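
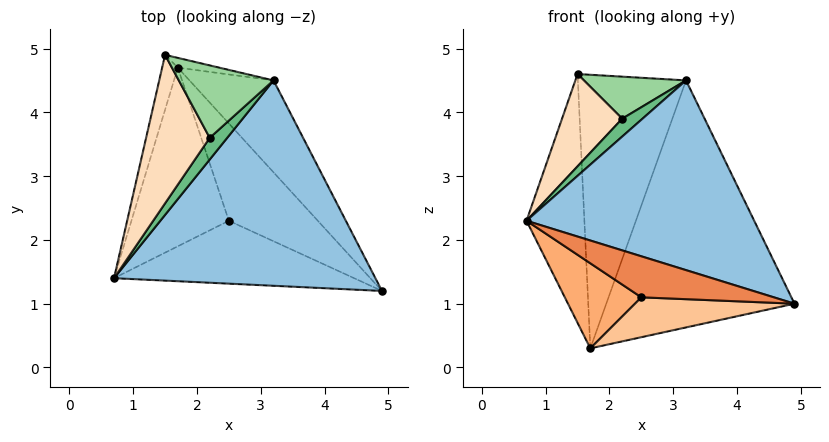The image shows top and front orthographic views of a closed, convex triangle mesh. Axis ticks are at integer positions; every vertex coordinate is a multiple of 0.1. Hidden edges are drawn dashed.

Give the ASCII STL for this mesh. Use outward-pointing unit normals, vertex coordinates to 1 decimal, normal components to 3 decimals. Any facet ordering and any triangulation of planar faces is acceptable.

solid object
 facet normal -0.965 0.258 -0.057
  outer loop
   vertex 1.7 4.7 0.3
   vertex 0.7 1.4 2.3
   vertex 1.5 4.9 4.6
  endloop
 endfacet
 facet normal 0.191 -0.666 0.721
  outer loop
   vertex 3.2 4.5 4.5
   vertex 0.7 1.4 2.3
   vertex 4.9 1.2 1.0
  endloop
 endfacet
 facet normal 0.740 0.630 -0.234
  outer loop
   vertex 3.2 4.5 4.5
   vertex 4.9 1.2 1.0
   vertex 1.7 4.7 0.3
  endloop
 endfacet
 facet normal 0.227 0.973 -0.035
  outer loop
   vertex 3.2 4.5 4.5
   vertex 1.7 4.7 0.3
   vertex 1.5 4.9 4.6
  endloop
 endfacet
 facet normal -0.274 -0.525 -0.805
  outer loop
   vertex 2.5 2.3 1.1
   vertex 4.9 1.2 1.0
   vertex 0.7 1.4 2.3
  endloop
 endfacet
 facet normal -0.361 -0.401 -0.842
  outer loop
   vertex 2.5 2.3 1.1
   vertex 0.7 1.4 2.3
   vertex 1.7 4.7 0.3
  endloop
 endfacet
 facet normal -0.208 -0.371 -0.905
  outer loop
   vertex 2.5 2.3 1.1
   vertex 1.7 4.7 0.3
   vertex 4.9 1.2 1.0
  endloop
 endfacet
 facet normal -0.130 -0.524 0.842
  outer loop
   vertex 2.2 3.6 3.9
   vertex 1.5 4.9 4.6
   vertex 0.7 1.4 2.3
  endloop
 endfacet
 facet normal 0.108 -0.632 0.767
  outer loop
   vertex 2.2 3.6 3.9
   vertex 0.7 1.4 2.3
   vertex 3.2 4.5 4.5
  endloop
 endfacet
 facet normal -0.067 -0.501 0.863
  outer loop
   vertex 2.2 3.6 3.9
   vertex 3.2 4.5 4.5
   vertex 1.5 4.9 4.6
  endloop
 endfacet
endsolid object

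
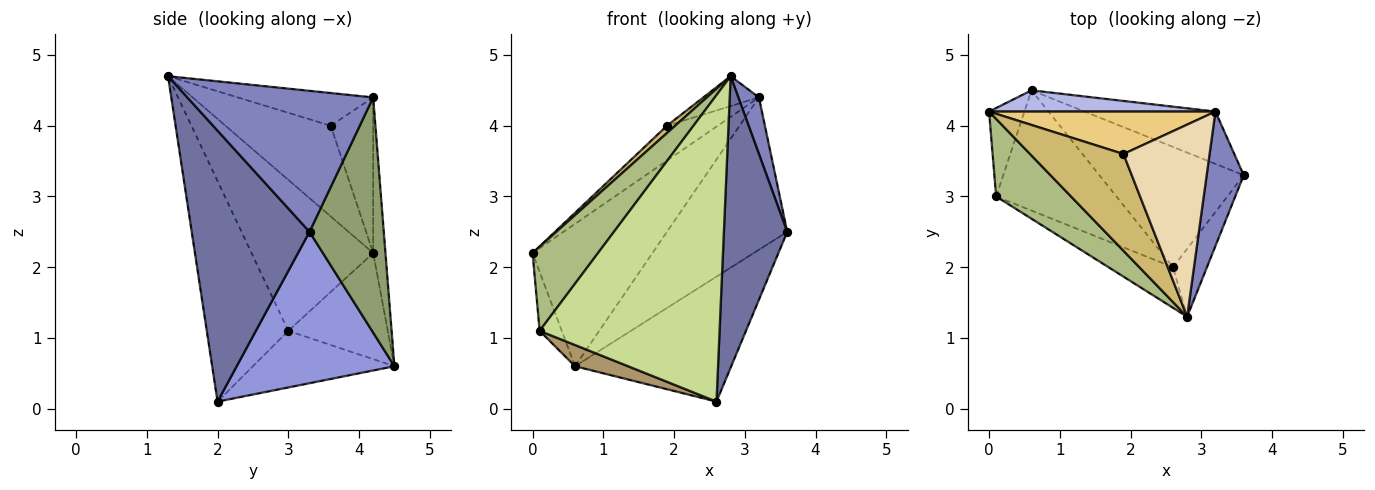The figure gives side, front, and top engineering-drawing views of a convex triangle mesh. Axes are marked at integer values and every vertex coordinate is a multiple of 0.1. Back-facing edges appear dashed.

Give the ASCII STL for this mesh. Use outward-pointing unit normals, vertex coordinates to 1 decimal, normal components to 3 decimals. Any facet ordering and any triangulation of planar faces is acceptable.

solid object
 facet normal 0.875 -0.471 -0.110
  outer loop
   vertex 2.6 2.0 0.1
   vertex 3.6 3.3 2.5
   vertex 2.8 1.3 4.7
  endloop
 endfacet
 facet normal 0.962 -0.106 0.253
  outer loop
   vertex 3.2 4.2 4.4
   vertex 2.8 1.3 4.7
   vertex 3.6 3.3 2.5
  endloop
 endfacet
 facet normal 0.588 0.583 -0.561
  outer loop
   vertex 0.6 4.5 0.6
   vertex 3.6 3.3 2.5
   vertex 2.6 2.0 0.1
  endloop
 endfacet
 facet normal -0.101 0.984 0.147
  outer loop
   vertex 0.6 4.5 0.6
   vertex 0.0 4.2 2.2
   vertex 3.2 4.2 4.4
  endloop
 endfacet
 facet normal 0.504 0.817 -0.281
  outer loop
   vertex 0.6 4.5 0.6
   vertex 3.2 4.2 4.4
   vertex 3.6 3.3 2.5
  endloop
 endfacet
 facet normal -0.807 -0.434 0.400
  outer loop
   vertex 0.1 3.0 1.1
   vertex 2.8 1.3 4.7
   vertex 0.0 4.2 2.2
  endloop
 endfacet
 facet normal -0.410 -0.904 -0.120
  outer loop
   vertex 0.1 3.0 1.1
   vertex 2.6 2.0 0.1
   vertex 2.8 1.3 4.7
  endloop
 endfacet
 facet normal -0.928 0.206 -0.309
  outer loop
   vertex 0.1 3.0 1.1
   vertex 0.0 4.2 2.2
   vertex 0.6 4.5 0.6
  endloop
 endfacet
 facet normal -0.420 -0.158 -0.894
  outer loop
   vertex 0.1 3.0 1.1
   vertex 0.6 4.5 0.6
   vertex 2.6 2.0 0.1
  endloop
 endfacet
 facet normal -0.696 -0.054 0.716
  outer loop
   vertex 1.9 3.6 4.0
   vertex 0.0 4.2 2.2
   vertex 2.8 1.3 4.7
  endloop
 endfacet
 facet normal -0.469 0.561 0.682
  outer loop
   vertex 1.9 3.6 4.0
   vertex 3.2 4.2 4.4
   vertex 0.0 4.2 2.2
  endloop
 endfacet
 facet normal -0.351 0.144 0.925
  outer loop
   vertex 1.9 3.6 4.0
   vertex 2.8 1.3 4.7
   vertex 3.2 4.2 4.4
  endloop
 endfacet
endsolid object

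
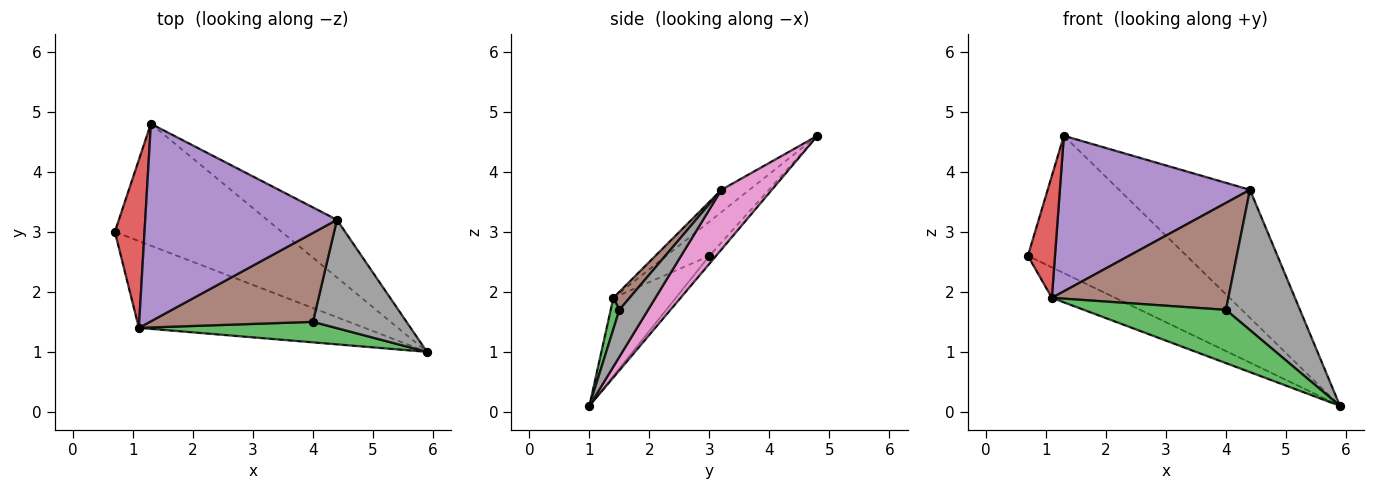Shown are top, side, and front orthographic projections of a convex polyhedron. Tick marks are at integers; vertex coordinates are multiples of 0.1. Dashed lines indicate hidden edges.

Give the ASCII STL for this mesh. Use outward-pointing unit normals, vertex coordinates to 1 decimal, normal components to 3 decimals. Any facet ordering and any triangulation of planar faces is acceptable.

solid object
 facet normal -0.031 0.748 -0.663
  outer loop
   vertex 1.3 4.8 4.6
   vertex 5.9 1.0 0.1
   vertex 0.7 3.0 2.6
  endloop
 endfacet
 facet normal -0.310 0.315 -0.897
  outer loop
   vertex 1.1 1.4 1.9
   vertex 0.7 3.0 2.6
   vertex 5.9 1.0 0.1
  endloop
 endfacet
 facet normal 0.057 -0.932 0.359
  outer loop
   vertex 1.1 1.4 1.9
   vertex 5.9 1.0 0.1
   vertex 4.0 1.5 1.7
  endloop
 endfacet
 facet normal -0.683 -0.429 0.591
  outer loop
   vertex 1.1 1.4 1.9
   vertex 1.3 4.8 4.6
   vertex 0.7 3.0 2.6
  endloop
 endfacet
 facet normal -0.091 -0.616 0.782
  outer loop
   vertex 4.4 3.2 3.7
   vertex 1.3 4.8 4.6
   vertex 1.1 1.4 1.9
  endloop
 endfacet
 facet normal 0.070 -0.767 0.638
  outer loop
   vertex 4.4 3.2 3.7
   vertex 1.1 1.4 1.9
   vertex 4.0 1.5 1.7
  endloop
 endfacet
 facet normal 0.331 0.860 -0.388
  outer loop
   vertex 4.4 3.2 3.7
   vertex 5.9 1.0 0.1
   vertex 1.3 4.8 4.6
  endloop
 endfacet
 facet normal 0.293 -0.757 0.584
  outer loop
   vertex 4.4 3.2 3.7
   vertex 4.0 1.5 1.7
   vertex 5.9 1.0 0.1
  endloop
 endfacet
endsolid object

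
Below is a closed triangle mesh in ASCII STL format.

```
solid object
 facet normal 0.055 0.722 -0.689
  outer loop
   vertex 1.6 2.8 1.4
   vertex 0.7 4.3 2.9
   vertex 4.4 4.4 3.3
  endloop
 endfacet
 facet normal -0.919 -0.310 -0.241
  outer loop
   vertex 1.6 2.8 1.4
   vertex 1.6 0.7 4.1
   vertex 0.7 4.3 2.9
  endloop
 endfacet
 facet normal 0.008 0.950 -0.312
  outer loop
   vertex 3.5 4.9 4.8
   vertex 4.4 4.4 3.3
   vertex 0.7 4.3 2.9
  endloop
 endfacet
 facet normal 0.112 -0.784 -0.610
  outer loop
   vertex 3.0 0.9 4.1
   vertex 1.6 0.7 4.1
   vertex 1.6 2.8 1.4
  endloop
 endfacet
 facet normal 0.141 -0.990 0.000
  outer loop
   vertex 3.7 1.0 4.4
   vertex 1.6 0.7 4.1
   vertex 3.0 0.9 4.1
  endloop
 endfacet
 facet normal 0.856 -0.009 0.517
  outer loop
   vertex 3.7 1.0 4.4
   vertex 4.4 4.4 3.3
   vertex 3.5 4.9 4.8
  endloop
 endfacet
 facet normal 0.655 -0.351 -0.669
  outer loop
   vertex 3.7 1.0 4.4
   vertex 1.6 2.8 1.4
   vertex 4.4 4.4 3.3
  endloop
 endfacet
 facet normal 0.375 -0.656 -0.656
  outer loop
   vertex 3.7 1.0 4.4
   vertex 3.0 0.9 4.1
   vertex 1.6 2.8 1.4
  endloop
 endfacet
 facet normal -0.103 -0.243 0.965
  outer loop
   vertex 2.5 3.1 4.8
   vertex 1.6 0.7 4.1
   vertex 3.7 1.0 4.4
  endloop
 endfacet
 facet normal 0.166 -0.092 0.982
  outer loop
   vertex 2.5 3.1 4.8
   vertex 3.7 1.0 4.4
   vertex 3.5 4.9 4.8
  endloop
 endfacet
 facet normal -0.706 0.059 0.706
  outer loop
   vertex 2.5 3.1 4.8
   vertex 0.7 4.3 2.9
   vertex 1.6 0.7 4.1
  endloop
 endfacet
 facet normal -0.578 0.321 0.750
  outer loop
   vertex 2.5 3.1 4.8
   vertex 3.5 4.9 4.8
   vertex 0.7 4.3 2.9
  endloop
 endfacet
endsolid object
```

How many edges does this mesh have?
18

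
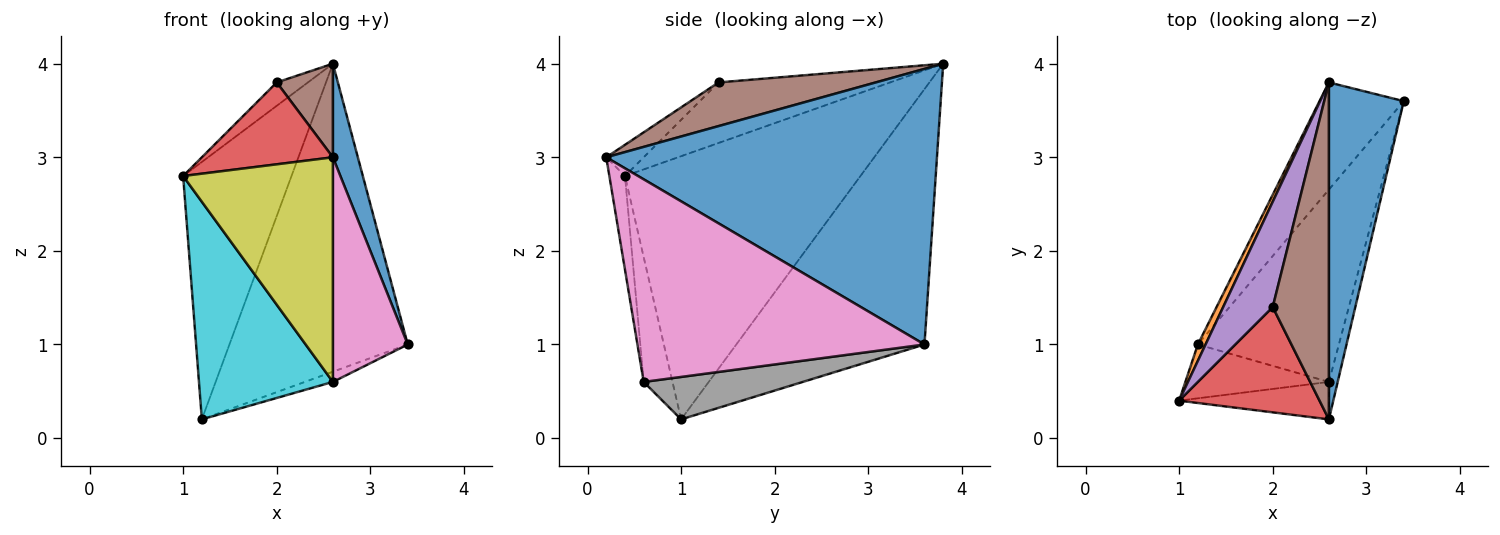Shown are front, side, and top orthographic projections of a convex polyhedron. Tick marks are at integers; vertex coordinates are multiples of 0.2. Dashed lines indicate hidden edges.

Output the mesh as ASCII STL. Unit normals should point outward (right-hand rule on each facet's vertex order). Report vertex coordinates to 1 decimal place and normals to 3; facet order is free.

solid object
 facet normal 0.962 -0.073 0.262
  outer loop
   vertex 2.6 3.8 4.0
   vertex 2.6 0.2 3.0
   vertex 3.4 3.6 1.0
  endloop
 endfacet
 facet normal -0.908 0.418 0.027
  outer loop
   vertex 1.2 1.0 0.2
   vertex 1.0 0.4 2.8
   vertex 2.6 3.8 4.0
  endloop
 endfacet
 facet normal -0.706 0.669 -0.233
  outer loop
   vertex 1.2 1.0 0.2
   vertex 2.6 3.8 4.0
   vertex 3.4 3.6 1.0
  endloop
 endfacet
 facet normal -0.173 -0.605 0.777
  outer loop
   vertex 2.0 1.4 3.8
   vertex 1.0 0.4 2.8
   vertex 2.6 0.2 3.0
  endloop
 endfacet
 facet normal -0.766 0.139 0.627
  outer loop
   vertex 2.0 1.4 3.8
   vertex 2.6 3.8 4.0
   vertex 1.0 0.4 2.8
  endloop
 endfacet
 facet normal 0.600 -0.214 0.771
  outer loop
   vertex 2.0 1.4 3.8
   vertex 2.6 0.2 3.0
   vertex 2.6 3.8 4.0
  endloop
 endfacet
 facet normal 0.967 -0.252 -0.042
  outer loop
   vertex 2.6 0.6 0.6
   vertex 3.4 3.6 1.0
   vertex 2.6 0.2 3.0
  endloop
 endfacet
 facet normal 0.288 0.051 -0.956
  outer loop
   vertex 2.6 0.6 0.6
   vertex 1.2 1.0 0.2
   vertex 3.4 3.6 1.0
  endloop
 endfacet
 facet normal -0.102 -0.981 -0.164
  outer loop
   vertex 2.6 0.6 0.6
   vertex 2.6 0.2 3.0
   vertex 1.0 0.4 2.8
  endloop
 endfacet
 facet normal -0.204 -0.950 -0.235
  outer loop
   vertex 2.6 0.6 0.6
   vertex 1.0 0.4 2.8
   vertex 1.2 1.0 0.2
  endloop
 endfacet
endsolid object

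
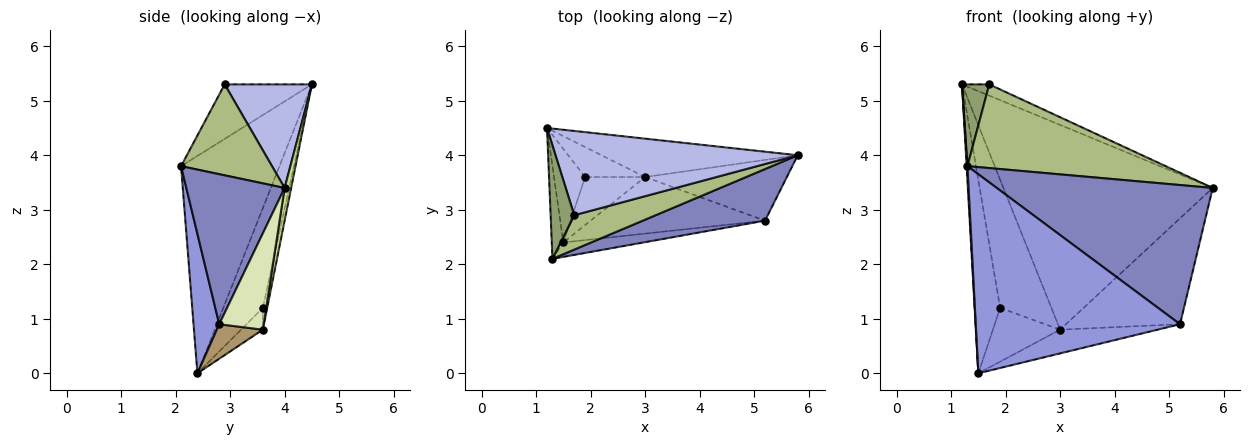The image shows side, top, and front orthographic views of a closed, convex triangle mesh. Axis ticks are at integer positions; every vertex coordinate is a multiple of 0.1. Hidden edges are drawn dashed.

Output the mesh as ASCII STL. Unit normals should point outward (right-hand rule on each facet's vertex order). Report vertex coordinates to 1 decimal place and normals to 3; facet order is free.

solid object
 facet normal -0.999 -0.008 -0.053
  outer loop
   vertex 1.5 2.4 0.0
   vertex 1.3 2.1 3.8
   vertex 1.2 4.5 5.3
  endloop
 endfacet
 facet normal 0.393 -0.862 0.320
  outer loop
   vertex 5.2 2.8 0.9
   vertex 5.8 4.0 3.4
   vertex 1.3 2.1 3.8
  endloop
 endfacet
 facet normal 0.124 -0.990 -0.072
  outer loop
   vertex 5.2 2.8 0.9
   vertex 1.3 2.1 3.8
   vertex 1.5 2.4 0.0
  endloop
 endfacet
 facet normal 0.390 0.122 0.913
  outer loop
   vertex 1.7 2.9 5.3
   vertex 5.8 4.0 3.4
   vertex 1.2 4.5 5.3
  endloop
 endfacet
 facet normal -0.882 -0.276 0.382
  outer loop
   vertex 1.7 2.9 5.3
   vertex 1.2 4.5 5.3
   vertex 1.3 2.1 3.8
  endloop
 endfacet
 facet normal 0.391 -0.851 0.350
  outer loop
   vertex 1.7 2.9 5.3
   vertex 1.3 2.1 3.8
   vertex 5.8 4.0 3.4
  endloop
 endfacet
 facet normal 0.031 0.982 -0.184
  outer loop
   vertex 3.0 3.6 0.8
   vertex 1.2 4.5 5.3
   vertex 5.8 4.0 3.4
  endloop
 endfacet
 facet normal 0.320 0.822 -0.471
  outer loop
   vertex 3.0 3.6 0.8
   vertex 5.8 4.0 3.4
   vertex 5.2 2.8 0.9
  endloop
 endfacet
 facet normal 0.180 0.380 -0.907
  outer loop
   vertex 3.0 3.6 0.8
   vertex 5.2 2.8 0.9
   vertex 1.5 2.4 0.0
  endloop
 endfacet
 facet normal -0.813 0.525 -0.254
  outer loop
   vertex 1.9 3.6 1.2
   vertex 1.5 2.4 0.0
   vertex 1.2 4.5 5.3
  endloop
 endfacet
 facet normal -0.083 0.970 -0.227
  outer loop
   vertex 1.9 3.6 1.2
   vertex 1.2 4.5 5.3
   vertex 3.0 3.6 0.8
  endloop
 endfacet
 facet normal -0.235 0.725 -0.647
  outer loop
   vertex 1.9 3.6 1.2
   vertex 3.0 3.6 0.8
   vertex 1.5 2.4 0.0
  endloop
 endfacet
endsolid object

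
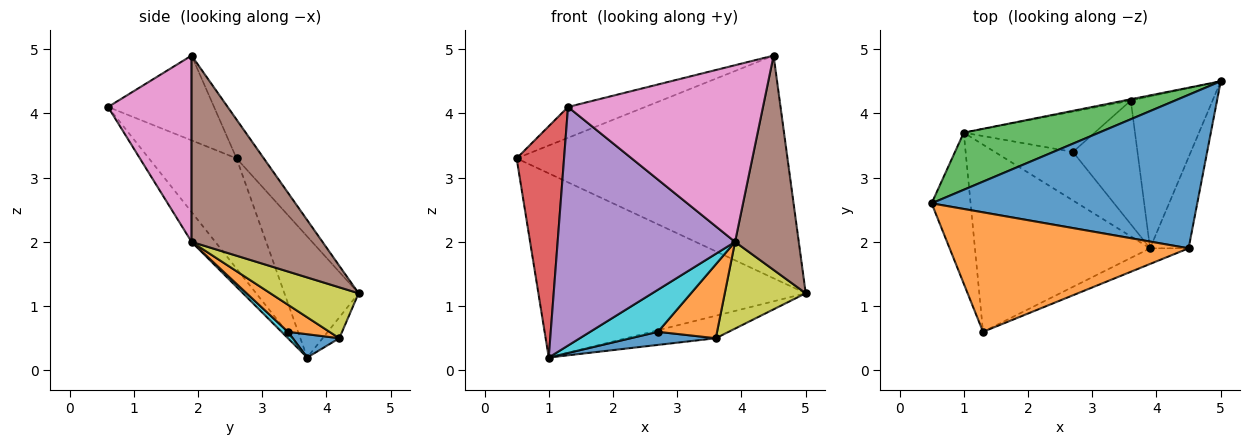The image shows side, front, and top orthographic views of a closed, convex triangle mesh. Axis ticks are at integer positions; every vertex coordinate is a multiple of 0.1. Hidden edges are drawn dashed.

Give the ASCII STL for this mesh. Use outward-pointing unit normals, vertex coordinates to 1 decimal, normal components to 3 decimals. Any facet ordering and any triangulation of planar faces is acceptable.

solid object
 facet normal -0.083 0.821 0.565
  outer loop
   vertex 4.5 1.9 4.9
   vertex 5.0 4.5 1.2
   vertex 0.5 2.6 3.3
  endloop
 endfacet
 facet normal -0.325 0.236 0.916
  outer loop
   vertex 1.3 0.6 4.1
   vertex 4.5 1.9 4.9
   vertex 0.5 2.6 3.3
  endloop
 endfacet
 facet normal -0.256 0.923 0.286
  outer loop
   vertex 1.0 3.7 0.2
   vertex 0.5 2.6 3.3
   vertex 5.0 4.5 1.2
  endloop
 endfacet
 facet normal -0.840 -0.455 -0.297
  outer loop
   vertex 1.0 3.7 0.2
   vertex 1.3 0.6 4.1
   vertex 0.5 2.6 3.3
  endloop
 endfacet
 facet normal -0.105 -0.782 -0.614
  outer loop
   vertex 3.9 1.9 2.0
   vertex 1.3 0.6 4.1
   vertex 1.0 3.7 0.2
  endloop
 endfacet
 facet normal 0.884 -0.430 -0.183
  outer loop
   vertex 3.9 1.9 2.0
   vertex 5.0 4.5 1.2
   vertex 4.5 1.9 4.9
  endloop
 endfacet
 facet normal 0.392 -0.916 -0.081
  outer loop
   vertex 3.9 1.9 2.0
   vertex 4.5 1.9 4.9
   vertex 1.3 0.6 4.1
  endloop
 endfacet
 facet normal -0.182 0.982 -0.056
  outer loop
   vertex 3.6 4.2 0.5
   vertex 1.0 3.7 0.2
   vertex 5.0 4.5 1.2
  endloop
 endfacet
 facet normal 0.475 -0.436 -0.764
  outer loop
   vertex 3.6 4.2 0.5
   vertex 5.0 4.5 1.2
   vertex 3.9 1.9 2.0
  endloop
 endfacet
 facet normal 0.062 -0.654 -0.754
  outer loop
   vertex 2.7 3.4 0.6
   vertex 3.9 1.9 2.0
   vertex 1.0 3.7 0.2
  endloop
 endfacet
 facet normal 0.167 -0.305 -0.938
  outer loop
   vertex 2.7 3.4 0.6
   vertex 1.0 3.7 0.2
   vertex 3.6 4.2 0.5
  endloop
 endfacet
 facet normal 0.339 -0.482 -0.808
  outer loop
   vertex 2.7 3.4 0.6
   vertex 3.6 4.2 0.5
   vertex 3.9 1.9 2.0
  endloop
 endfacet
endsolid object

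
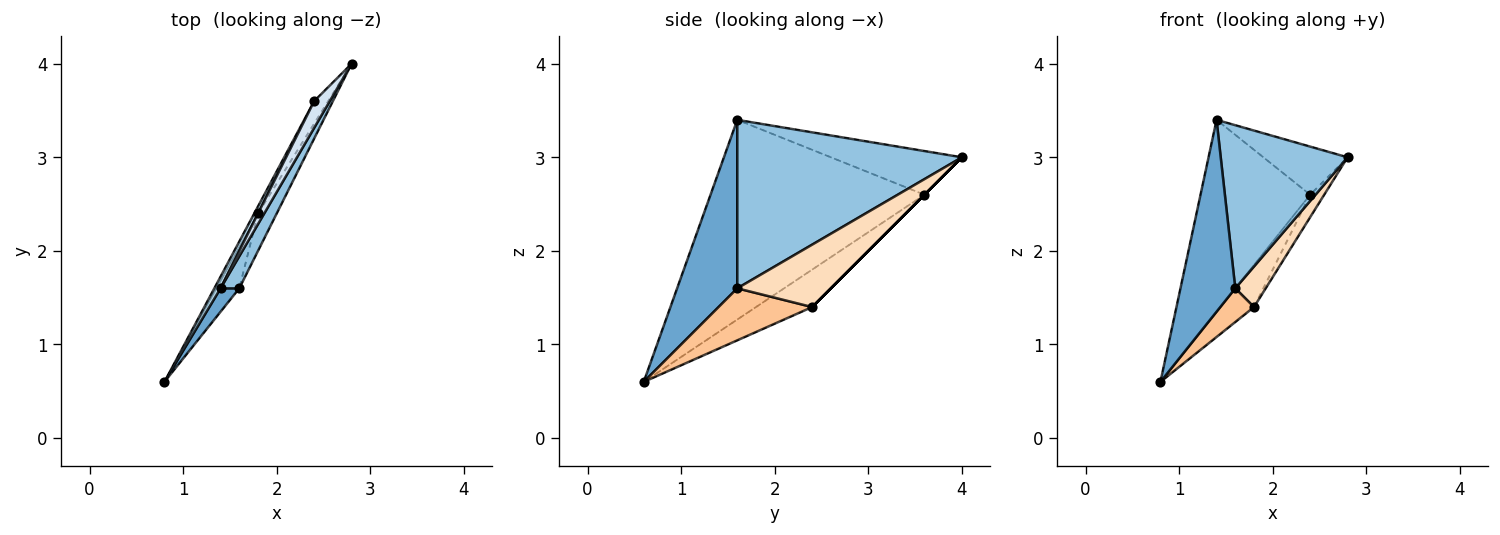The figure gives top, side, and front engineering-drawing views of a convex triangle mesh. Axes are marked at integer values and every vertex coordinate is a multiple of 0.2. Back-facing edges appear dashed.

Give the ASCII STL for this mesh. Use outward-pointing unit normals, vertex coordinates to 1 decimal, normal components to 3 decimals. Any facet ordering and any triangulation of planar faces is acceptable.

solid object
 facet normal 0.737 -0.671 0.082
  outer loop
   vertex 1.6 1.6 1.6
   vertex 1.4 1.6 3.4
   vertex 0.8 0.6 0.6
  endloop
 endfacet
 facet normal 0.867 -0.490 0.096
  outer loop
   vertex 1.6 1.6 1.6
   vertex 2.8 4.0 3.0
   vertex 1.4 1.6 3.4
  endloop
 endfacet
 facet normal -0.890 0.456 0.028
  outer loop
   vertex 2.4 3.6 2.6
   vertex 0.8 0.6 0.6
   vertex 1.4 1.6 3.4
  endloop
 endfacet
 facet normal -0.806 0.518 0.288
  outer loop
   vertex 2.4 3.6 2.6
   vertex 1.4 1.6 3.4
   vertex 2.8 4.0 3.0
  endloop
 endfacet
 facet normal -0.854 0.513 -0.085
  outer loop
   vertex 1.8 2.4 1.4
   vertex 0.8 0.6 0.6
   vertex 2.4 3.6 2.6
  endloop
 endfacet
 facet normal 0.000 0.707 -0.707
  outer loop
   vertex 1.8 2.4 1.4
   vertex 2.4 3.6 2.6
   vertex 2.8 4.0 3.0
  endloop
 endfacet
 facet normal 0.869 -0.313 -0.383
  outer loop
   vertex 1.8 2.4 1.4
   vertex 1.6 1.6 1.6
   vertex 0.8 0.6 0.6
  endloop
 endfacet
 facet normal 0.915 -0.297 -0.274
  outer loop
   vertex 1.8 2.4 1.4
   vertex 2.8 4.0 3.0
   vertex 1.6 1.6 1.6
  endloop
 endfacet
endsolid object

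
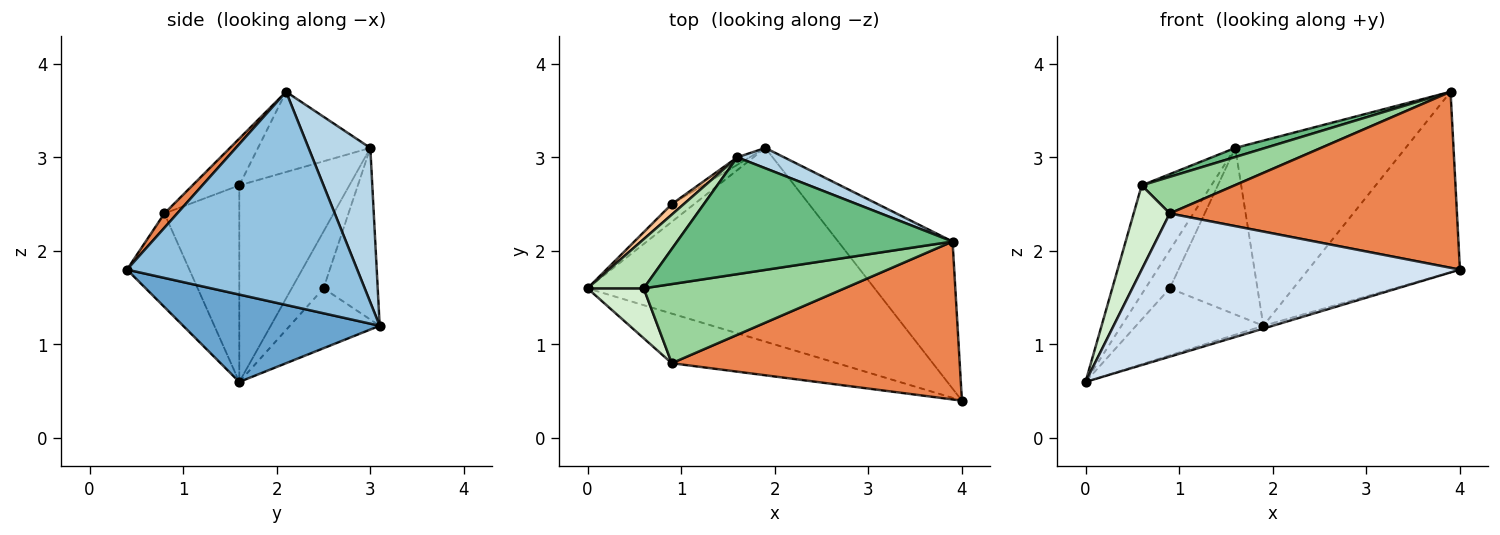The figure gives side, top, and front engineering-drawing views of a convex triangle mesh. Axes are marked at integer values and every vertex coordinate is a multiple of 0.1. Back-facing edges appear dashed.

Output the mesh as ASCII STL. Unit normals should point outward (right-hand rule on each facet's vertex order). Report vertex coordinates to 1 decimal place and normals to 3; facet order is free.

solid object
 facet normal 0.291 0.014 -0.957
  outer loop
   vertex 1.9 3.1 1.2
   vertex 4.0 0.4 1.8
   vertex 0.0 1.6 0.6
  endloop
 endfacet
 facet normal 0.762 0.502 -0.409
  outer loop
   vertex 3.9 2.1 3.7
   vertex 4.0 0.4 1.8
   vertex 1.9 3.1 1.2
  endloop
 endfacet
 facet normal 0.339 0.935 0.103
  outer loop
   vertex 1.6 3.0 3.1
   vertex 3.9 2.1 3.7
   vertex 1.9 3.1 1.2
  endloop
 endfacet
 facet normal -0.182 -0.929 -0.322
  outer loop
   vertex 0.9 0.8 2.4
   vertex 0.0 1.6 0.6
   vertex 4.0 0.4 1.8
  endloop
 endfacet
 facet normal 0.033 -0.744 0.667
  outer loop
   vertex 0.9 0.8 2.4
   vertex 4.0 0.4 1.8
   vertex 3.9 2.1 3.7
  endloop
 endfacet
 facet normal -0.564 0.799 -0.211
  outer loop
   vertex 0.9 2.5 1.6
   vertex 1.9 3.1 1.2
   vertex 0.0 1.6 0.6
  endloop
 endfacet
 facet normal -0.783 0.599 0.166
  outer loop
   vertex 0.9 2.5 1.6
   vertex 0.0 1.6 0.6
   vertex 1.6 3.0 3.1
  endloop
 endfacet
 facet normal -0.525 0.850 -0.038
  outer loop
   vertex 0.9 2.5 1.6
   vertex 1.6 3.0 3.1
   vertex 1.9 3.1 1.2
  endloop
 endfacet
 facet normal -0.279 -0.074 0.957
  outer loop
   vertex 0.6 1.6 2.7
   vertex 3.9 2.1 3.7
   vertex 1.6 3.0 3.1
  endloop
 endfacet
 facet normal -0.207 -0.411 0.888
  outer loop
   vertex 0.6 1.6 2.7
   vertex 0.9 0.8 2.4
   vertex 3.9 2.1 3.7
  endloop
 endfacet
 facet normal -0.821 0.520 0.235
  outer loop
   vertex 0.6 1.6 2.7
   vertex 1.6 3.0 3.1
   vertex 0.0 1.6 0.6
  endloop
 endfacet
 facet normal -0.872 -0.421 0.249
  outer loop
   vertex 0.6 1.6 2.7
   vertex 0.0 1.6 0.6
   vertex 0.9 0.8 2.4
  endloop
 endfacet
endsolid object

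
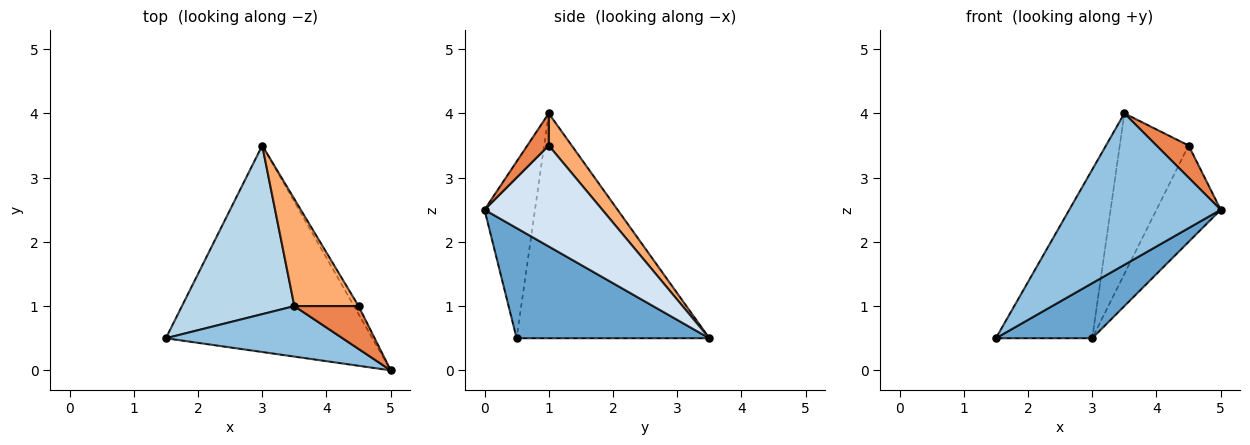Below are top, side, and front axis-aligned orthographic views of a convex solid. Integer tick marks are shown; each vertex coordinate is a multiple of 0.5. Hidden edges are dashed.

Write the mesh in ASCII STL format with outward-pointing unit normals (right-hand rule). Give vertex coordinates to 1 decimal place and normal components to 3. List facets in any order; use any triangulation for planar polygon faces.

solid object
 facet normal 0.458 -0.229 -0.859
  outer loop
   vertex 3.0 3.5 0.5
   vertex 5.0 0.0 2.5
   vertex 1.5 0.5 0.5
  endloop
 endfacet
 facet normal -0.302 -0.905 0.302
  outer loop
   vertex 3.5 1.0 4.0
   vertex 1.5 0.5 0.5
   vertex 5.0 0.0 2.5
  endloop
 endfacet
 facet normal -0.816 0.408 0.408
  outer loop
   vertex 3.5 1.0 4.0
   vertex 3.0 3.5 0.5
   vertex 1.5 0.5 0.5
  endloop
 endfacet
 facet normal 0.877 0.478 -0.040
  outer loop
   vertex 4.5 1.0 3.5
   vertex 5.0 0.0 2.5
   vertex 3.0 3.5 0.5
  endloop
 endfacet
 facet normal 0.371 -0.557 0.743
  outer loop
   vertex 4.5 1.0 3.5
   vertex 3.5 1.0 4.0
   vertex 5.0 0.0 2.5
  endloop
 endfacet
 facet normal 0.267 0.802 0.535
  outer loop
   vertex 4.5 1.0 3.5
   vertex 3.0 3.5 0.5
   vertex 3.5 1.0 4.0
  endloop
 endfacet
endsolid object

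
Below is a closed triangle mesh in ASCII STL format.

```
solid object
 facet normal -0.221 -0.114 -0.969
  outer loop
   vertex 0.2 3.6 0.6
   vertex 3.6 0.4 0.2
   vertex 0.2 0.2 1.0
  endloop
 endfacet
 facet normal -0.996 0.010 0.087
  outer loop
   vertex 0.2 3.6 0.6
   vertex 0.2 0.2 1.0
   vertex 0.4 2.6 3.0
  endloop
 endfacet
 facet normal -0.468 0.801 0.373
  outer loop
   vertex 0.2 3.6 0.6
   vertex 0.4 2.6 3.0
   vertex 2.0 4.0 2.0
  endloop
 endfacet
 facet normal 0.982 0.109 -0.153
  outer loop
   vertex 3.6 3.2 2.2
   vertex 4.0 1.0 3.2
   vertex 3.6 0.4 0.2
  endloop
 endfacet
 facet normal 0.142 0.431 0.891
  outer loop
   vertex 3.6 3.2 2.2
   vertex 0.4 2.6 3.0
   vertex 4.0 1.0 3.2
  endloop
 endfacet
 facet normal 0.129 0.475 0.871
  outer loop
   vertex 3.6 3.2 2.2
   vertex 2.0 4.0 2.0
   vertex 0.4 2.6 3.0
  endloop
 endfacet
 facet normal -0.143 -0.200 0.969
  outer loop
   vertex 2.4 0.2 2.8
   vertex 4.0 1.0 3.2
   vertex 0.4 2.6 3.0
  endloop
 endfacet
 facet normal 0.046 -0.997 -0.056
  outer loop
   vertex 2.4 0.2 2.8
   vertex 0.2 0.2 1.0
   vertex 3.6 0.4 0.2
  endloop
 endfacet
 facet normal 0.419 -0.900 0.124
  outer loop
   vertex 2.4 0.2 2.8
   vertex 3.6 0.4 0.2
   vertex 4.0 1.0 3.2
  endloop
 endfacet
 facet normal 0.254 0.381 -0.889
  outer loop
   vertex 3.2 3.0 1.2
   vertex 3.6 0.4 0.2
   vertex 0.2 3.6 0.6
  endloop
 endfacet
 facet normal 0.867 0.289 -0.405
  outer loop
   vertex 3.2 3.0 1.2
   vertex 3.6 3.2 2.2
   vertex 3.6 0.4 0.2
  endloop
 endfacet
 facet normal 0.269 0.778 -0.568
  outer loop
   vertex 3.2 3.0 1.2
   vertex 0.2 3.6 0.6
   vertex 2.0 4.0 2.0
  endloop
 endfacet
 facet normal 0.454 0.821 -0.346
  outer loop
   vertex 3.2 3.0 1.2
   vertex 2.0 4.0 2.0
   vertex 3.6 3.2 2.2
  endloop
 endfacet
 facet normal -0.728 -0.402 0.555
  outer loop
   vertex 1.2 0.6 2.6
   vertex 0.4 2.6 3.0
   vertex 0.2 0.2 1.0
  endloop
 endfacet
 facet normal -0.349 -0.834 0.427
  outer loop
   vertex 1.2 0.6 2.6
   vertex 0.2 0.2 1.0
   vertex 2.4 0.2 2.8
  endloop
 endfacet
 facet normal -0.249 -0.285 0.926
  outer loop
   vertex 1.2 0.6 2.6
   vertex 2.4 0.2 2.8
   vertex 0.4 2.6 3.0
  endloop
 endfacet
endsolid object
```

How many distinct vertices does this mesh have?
10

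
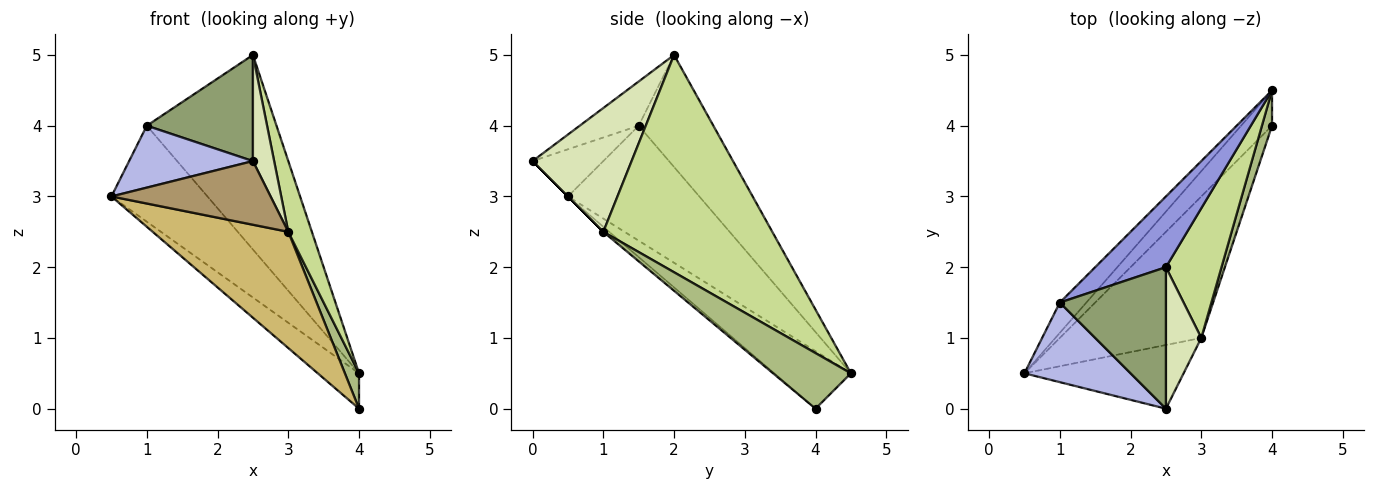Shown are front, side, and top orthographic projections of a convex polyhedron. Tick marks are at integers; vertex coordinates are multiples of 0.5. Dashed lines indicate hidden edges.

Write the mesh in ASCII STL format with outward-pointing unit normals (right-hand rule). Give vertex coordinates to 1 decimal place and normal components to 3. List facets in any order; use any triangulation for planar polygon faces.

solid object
 facet normal -0.796 0.428 -0.428
  outer loop
   vertex 4.0 4.0 0.0
   vertex 0.5 0.5 3.0
   vertex 4.0 4.5 0.5
  endloop
 endfacet
 facet normal -0.794 0.580 -0.183
  outer loop
   vertex 1.0 1.5 4.0
   vertex 4.0 4.5 0.5
   vertex 0.5 0.5 3.0
  endloop
 endfacet
 facet normal -0.476 0.827 0.301
  outer loop
   vertex 1.0 1.5 4.0
   vertex 2.5 2.0 5.0
   vertex 4.0 4.5 0.5
  endloop
 endfacet
 facet normal -0.331 -0.579 0.745
  outer loop
   vertex 1.0 1.5 4.0
   vertex 0.5 0.5 3.0
   vertex 2.5 0.0 3.5
  endloop
 endfacet
 facet normal -0.316 -0.569 0.759
  outer loop
   vertex 1.0 1.5 4.0
   vertex 2.5 0.0 3.5
   vertex 2.5 2.0 5.0
  endloop
 endfacet
 facet normal 0.968 -0.176 0.176
  outer loop
   vertex 3.0 1.0 2.5
   vertex 4.0 4.0 0.0
   vertex 4.0 4.5 0.5
  endloop
 endfacet
 facet normal 0.960 -0.134 0.246
  outer loop
   vertex 3.0 1.0 2.5
   vertex 4.0 4.5 0.5
   vertex 2.5 2.0 5.0
  endloop
 endfacet
 facet normal 0.942 -0.202 0.269
  outer loop
   vertex 3.0 1.0 2.5
   vertex 2.5 2.0 5.0
   vertex 2.5 0.0 3.5
  endloop
 endfacet
 facet normal 0.000 -0.707 -0.707
  outer loop
   vertex 3.0 1.0 2.5
   vertex 2.5 0.0 3.5
   vertex 0.5 0.5 3.0
  endloop
 endfacet
 facet normal -0.028 -0.634 -0.772
  outer loop
   vertex 3.0 1.0 2.5
   vertex 0.5 0.5 3.0
   vertex 4.0 4.0 0.0
  endloop
 endfacet
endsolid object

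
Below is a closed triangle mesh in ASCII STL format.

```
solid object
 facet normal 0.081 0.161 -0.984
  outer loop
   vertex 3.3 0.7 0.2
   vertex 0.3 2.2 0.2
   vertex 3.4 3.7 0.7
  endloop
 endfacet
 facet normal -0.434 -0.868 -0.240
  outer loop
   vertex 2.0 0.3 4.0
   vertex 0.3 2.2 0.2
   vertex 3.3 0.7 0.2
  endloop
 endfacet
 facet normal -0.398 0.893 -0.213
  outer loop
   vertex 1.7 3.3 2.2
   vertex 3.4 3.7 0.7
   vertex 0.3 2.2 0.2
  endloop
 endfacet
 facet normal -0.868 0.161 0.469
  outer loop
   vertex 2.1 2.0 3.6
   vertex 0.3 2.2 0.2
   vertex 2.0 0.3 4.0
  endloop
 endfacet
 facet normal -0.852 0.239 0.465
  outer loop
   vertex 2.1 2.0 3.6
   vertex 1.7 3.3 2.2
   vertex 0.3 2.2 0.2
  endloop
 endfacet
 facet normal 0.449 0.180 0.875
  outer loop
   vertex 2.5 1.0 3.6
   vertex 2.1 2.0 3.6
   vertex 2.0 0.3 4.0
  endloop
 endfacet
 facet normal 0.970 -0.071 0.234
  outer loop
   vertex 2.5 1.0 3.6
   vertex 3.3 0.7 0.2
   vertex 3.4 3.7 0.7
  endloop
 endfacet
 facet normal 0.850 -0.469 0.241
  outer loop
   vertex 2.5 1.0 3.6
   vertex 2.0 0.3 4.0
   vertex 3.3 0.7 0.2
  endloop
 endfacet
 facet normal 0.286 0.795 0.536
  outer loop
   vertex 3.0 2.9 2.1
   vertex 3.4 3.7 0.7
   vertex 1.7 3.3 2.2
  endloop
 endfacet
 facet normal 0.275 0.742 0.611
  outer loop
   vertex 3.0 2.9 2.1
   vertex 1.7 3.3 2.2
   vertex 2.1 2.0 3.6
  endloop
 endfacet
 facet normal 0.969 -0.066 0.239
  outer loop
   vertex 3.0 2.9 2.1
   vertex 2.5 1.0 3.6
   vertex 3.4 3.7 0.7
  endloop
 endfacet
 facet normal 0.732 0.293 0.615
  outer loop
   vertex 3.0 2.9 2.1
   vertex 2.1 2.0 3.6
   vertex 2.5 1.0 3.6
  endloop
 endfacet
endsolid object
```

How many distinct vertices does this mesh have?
8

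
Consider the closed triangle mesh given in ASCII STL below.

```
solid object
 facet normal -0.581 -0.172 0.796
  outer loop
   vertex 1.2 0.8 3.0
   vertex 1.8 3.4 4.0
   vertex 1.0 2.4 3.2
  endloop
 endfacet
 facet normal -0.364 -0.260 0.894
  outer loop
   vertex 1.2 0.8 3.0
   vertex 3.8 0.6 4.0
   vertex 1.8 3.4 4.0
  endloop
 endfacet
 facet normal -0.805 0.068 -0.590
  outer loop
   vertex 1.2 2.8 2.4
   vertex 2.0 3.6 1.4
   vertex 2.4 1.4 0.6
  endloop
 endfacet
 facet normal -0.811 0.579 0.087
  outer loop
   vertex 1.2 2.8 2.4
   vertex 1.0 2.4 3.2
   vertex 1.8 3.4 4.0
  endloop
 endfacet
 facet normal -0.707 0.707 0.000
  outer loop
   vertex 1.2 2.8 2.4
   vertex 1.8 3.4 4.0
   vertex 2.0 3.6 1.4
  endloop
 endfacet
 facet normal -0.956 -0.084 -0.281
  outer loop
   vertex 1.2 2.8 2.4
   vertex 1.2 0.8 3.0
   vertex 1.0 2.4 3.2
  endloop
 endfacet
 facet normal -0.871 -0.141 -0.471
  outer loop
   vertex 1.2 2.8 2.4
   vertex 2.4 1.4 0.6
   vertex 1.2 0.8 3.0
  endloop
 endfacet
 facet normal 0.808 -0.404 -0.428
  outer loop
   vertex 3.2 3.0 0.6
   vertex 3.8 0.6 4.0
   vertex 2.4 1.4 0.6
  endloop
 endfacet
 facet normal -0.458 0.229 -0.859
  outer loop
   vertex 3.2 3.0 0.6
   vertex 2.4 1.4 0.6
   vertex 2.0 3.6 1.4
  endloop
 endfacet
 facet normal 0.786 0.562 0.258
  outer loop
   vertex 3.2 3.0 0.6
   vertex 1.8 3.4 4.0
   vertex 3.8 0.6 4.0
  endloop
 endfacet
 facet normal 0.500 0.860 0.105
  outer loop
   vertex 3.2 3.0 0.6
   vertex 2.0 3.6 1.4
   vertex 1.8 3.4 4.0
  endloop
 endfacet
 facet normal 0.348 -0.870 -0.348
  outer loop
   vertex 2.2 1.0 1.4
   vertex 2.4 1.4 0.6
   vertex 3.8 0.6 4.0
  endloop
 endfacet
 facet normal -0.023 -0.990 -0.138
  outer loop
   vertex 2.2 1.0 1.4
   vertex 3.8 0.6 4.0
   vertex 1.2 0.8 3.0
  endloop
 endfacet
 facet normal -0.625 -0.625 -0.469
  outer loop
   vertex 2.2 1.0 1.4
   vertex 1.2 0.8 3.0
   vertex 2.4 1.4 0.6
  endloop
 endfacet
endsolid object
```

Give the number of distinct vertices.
9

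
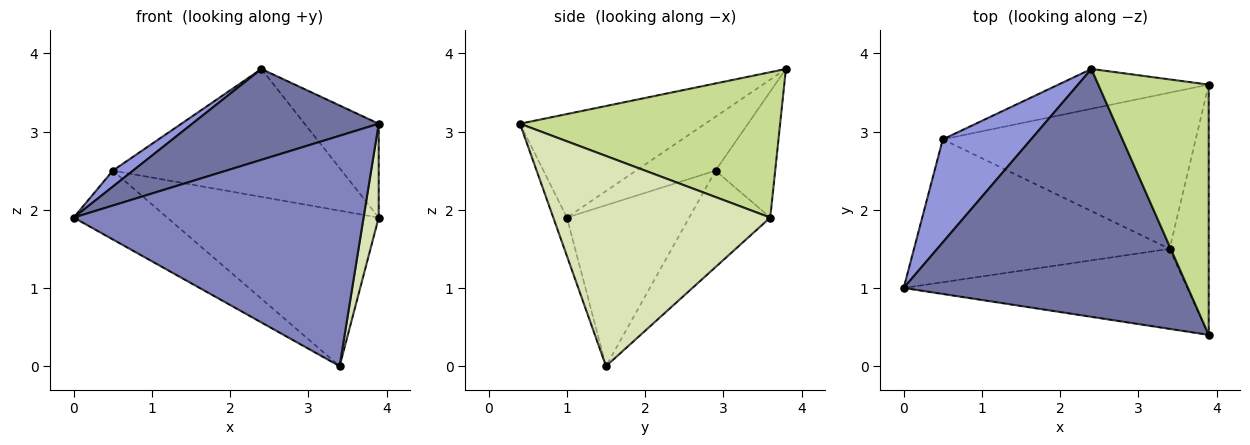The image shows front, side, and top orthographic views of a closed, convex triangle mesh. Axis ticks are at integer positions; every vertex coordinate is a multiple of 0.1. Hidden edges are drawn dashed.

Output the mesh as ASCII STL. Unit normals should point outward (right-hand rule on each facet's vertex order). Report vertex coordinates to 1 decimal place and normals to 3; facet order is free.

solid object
 facet normal -0.323 -0.326 0.888
  outer loop
   vertex 2.4 3.8 3.8
   vertex 0.0 1.0 1.9
   vertex 3.9 0.4 3.1
  endloop
 endfacet
 facet normal -0.044 -0.944 -0.328
  outer loop
   vertex 3.4 1.5 0.0
   vertex 3.9 0.4 3.1
   vertex 0.0 1.0 1.9
  endloop
 endfacet
 facet normal -0.517 -0.131 0.846
  outer loop
   vertex 0.5 2.9 2.5
   vertex 0.0 1.0 1.9
   vertex 2.4 3.8 3.8
  endloop
 endfacet
 facet normal -0.493 0.377 -0.784
  outer loop
   vertex 0.5 2.9 2.5
   vertex 3.4 1.5 0.0
   vertex 0.0 1.0 1.9
  endloop
 endfacet
 facet normal -0.242 0.927 -0.288
  outer loop
   vertex 3.9 3.6 1.9
   vertex 0.5 2.9 2.5
   vertex 2.4 3.8 3.8
  endloop
 endfacet
 facet normal -0.261 0.681 -0.684
  outer loop
   vertex 3.9 3.6 1.9
   vertex 3.4 1.5 0.0
   vertex 0.5 2.9 2.5
  endloop
 endfacet
 facet normal 0.777 0.221 0.590
  outer loop
   vertex 3.9 3.6 1.9
   vertex 2.4 3.8 3.8
   vertex 3.9 0.4 3.1
  endloop
 endfacet
 facet normal 0.981 -0.068 -0.182
  outer loop
   vertex 3.9 3.6 1.9
   vertex 3.9 0.4 3.1
   vertex 3.4 1.5 0.0
  endloop
 endfacet
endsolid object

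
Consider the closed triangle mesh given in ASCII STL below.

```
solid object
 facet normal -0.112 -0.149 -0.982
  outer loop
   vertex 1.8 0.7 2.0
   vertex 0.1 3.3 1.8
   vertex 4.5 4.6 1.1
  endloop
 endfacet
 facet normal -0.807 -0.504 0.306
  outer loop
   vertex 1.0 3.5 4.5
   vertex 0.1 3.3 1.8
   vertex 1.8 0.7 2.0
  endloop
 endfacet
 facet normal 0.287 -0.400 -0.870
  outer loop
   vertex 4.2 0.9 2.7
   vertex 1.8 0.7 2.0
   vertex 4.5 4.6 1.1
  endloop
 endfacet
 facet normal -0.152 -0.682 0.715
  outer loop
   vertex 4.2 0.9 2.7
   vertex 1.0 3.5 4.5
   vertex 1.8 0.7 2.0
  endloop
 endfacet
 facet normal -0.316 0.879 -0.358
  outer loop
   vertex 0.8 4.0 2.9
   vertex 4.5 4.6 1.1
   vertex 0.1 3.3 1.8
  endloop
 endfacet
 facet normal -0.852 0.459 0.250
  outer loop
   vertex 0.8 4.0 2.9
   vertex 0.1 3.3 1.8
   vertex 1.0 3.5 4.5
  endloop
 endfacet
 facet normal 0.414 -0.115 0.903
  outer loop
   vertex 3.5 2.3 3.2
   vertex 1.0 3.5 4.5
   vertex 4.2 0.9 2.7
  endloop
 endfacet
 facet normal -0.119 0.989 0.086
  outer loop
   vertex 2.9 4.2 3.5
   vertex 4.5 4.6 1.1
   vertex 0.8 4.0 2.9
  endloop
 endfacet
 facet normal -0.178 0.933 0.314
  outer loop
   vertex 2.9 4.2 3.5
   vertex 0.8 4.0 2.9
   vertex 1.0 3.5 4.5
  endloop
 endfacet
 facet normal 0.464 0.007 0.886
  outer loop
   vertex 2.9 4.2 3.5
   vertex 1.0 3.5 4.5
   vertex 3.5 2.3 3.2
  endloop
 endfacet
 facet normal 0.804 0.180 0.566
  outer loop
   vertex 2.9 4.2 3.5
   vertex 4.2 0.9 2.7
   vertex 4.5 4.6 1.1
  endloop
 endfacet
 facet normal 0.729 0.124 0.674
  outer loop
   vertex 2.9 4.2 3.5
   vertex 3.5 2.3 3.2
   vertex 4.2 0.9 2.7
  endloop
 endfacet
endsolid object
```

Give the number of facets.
12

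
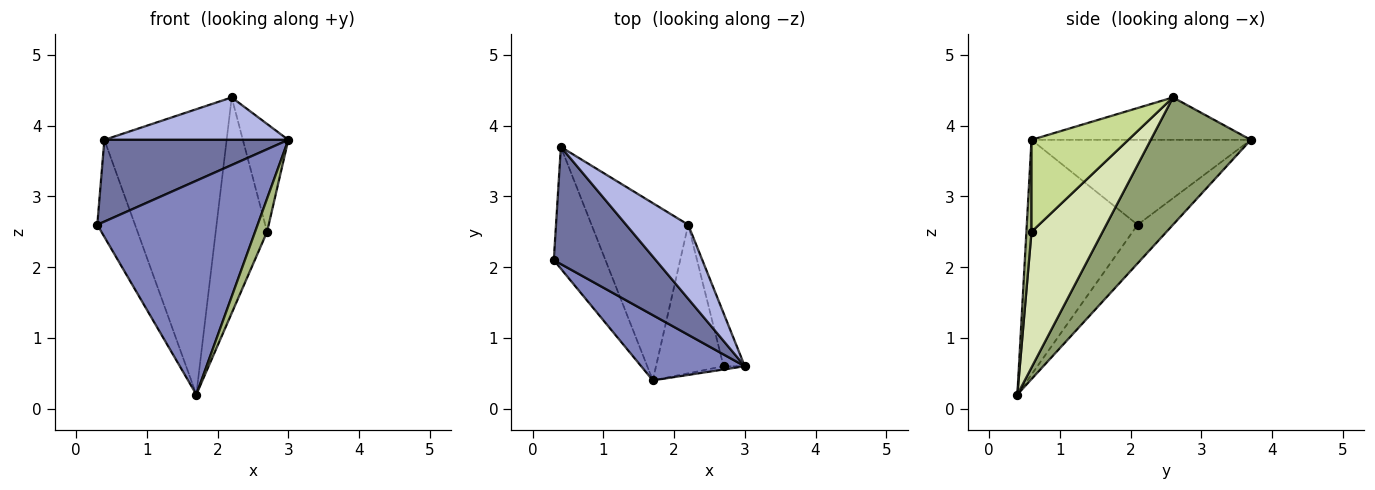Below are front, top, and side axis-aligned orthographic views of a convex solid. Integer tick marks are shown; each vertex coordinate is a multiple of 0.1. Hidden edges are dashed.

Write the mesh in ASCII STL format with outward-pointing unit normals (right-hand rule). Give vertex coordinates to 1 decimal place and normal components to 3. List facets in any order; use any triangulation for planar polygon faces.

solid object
 facet normal -0.564 -0.473 0.677
  outer loop
   vertex 0.4 3.7 3.8
   vertex 0.3 2.1 2.6
   vertex 3.0 0.6 3.8
  endloop
 endfacet
 facet normal -0.551 -0.798 0.243
  outer loop
   vertex 1.7 0.4 0.2
   vertex 3.0 0.6 3.8
   vertex 0.3 2.1 2.6
  endloop
 endfacet
 facet normal -0.504 0.538 -0.675
  outer loop
   vertex 1.7 0.4 0.2
   vertex 0.3 2.1 2.6
   vertex 0.4 3.7 3.8
  endloop
 endfacet
 facet normal -0.510 -0.428 0.746
  outer loop
   vertex 2.2 2.6 4.4
   vertex 0.4 3.7 3.8
   vertex 3.0 0.6 3.8
  endloop
 endfacet
 facet normal 0.571 0.698 -0.433
  outer loop
   vertex 2.2 2.6 4.4
   vertex 1.7 0.4 0.2
   vertex 0.4 3.7 3.8
  endloop
 endfacet
 facet normal 0.391 -0.916 -0.090
  outer loop
   vertex 2.7 0.6 2.5
   vertex 3.0 0.6 3.8
   vertex 1.7 0.4 0.2
  endloop
 endfacet
 facet normal 0.886 0.416 -0.204
  outer loop
   vertex 2.7 0.6 2.5
   vertex 2.2 2.6 4.4
   vertex 3.0 0.6 3.8
  endloop
 endfacet
 facet normal 0.752 0.543 -0.374
  outer loop
   vertex 2.7 0.6 2.5
   vertex 1.7 0.4 0.2
   vertex 2.2 2.6 4.4
  endloop
 endfacet
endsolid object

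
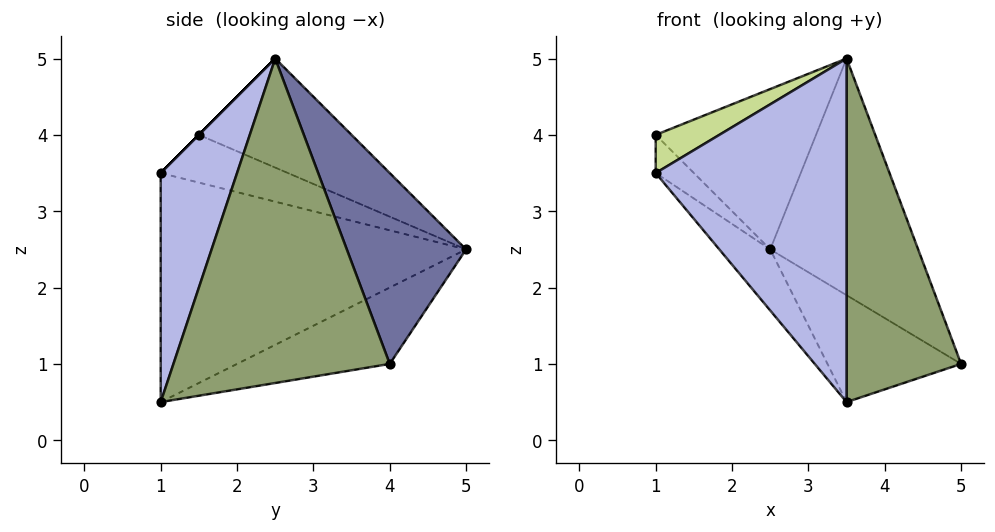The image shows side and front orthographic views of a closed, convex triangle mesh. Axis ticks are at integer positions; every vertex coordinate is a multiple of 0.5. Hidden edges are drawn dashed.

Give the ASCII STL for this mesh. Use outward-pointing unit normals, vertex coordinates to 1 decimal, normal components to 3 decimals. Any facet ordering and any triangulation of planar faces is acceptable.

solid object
 facet normal 0.555 0.689 0.466
  outer loop
   vertex 3.5 2.5 5.0
   vertex 5.0 4.0 1.0
   vertex 2.5 5.0 2.5
  endloop
 endfacet
 facet normal -0.762 0.127 -0.635
  outer loop
   vertex 3.5 1.0 0.5
   vertex 1.0 1.0 3.5
   vertex 2.5 5.0 2.5
  endloop
 endfacet
 facet normal -0.383 0.335 -0.861
  outer loop
   vertex 3.5 1.0 0.5
   vertex 2.5 5.0 2.5
   vertex 5.0 4.0 1.0
  endloop
 endfacet
 facet normal 0.355 -0.887 0.296
  outer loop
   vertex 3.5 1.0 0.5
   vertex 3.5 2.5 5.0
   vertex 1.0 1.0 3.5
  endloop
 endfacet
 facet normal 0.873 -0.462 0.154
  outer loop
   vertex 3.5 1.0 0.5
   vertex 5.0 4.0 1.0
   vertex 3.5 2.5 5.0
  endloop
 endfacet
 facet normal -0.921 0.276 -0.276
  outer loop
   vertex 1.0 1.5 4.0
   vertex 2.5 5.0 2.5
   vertex 1.0 1.0 3.5
  endloop
 endfacet
 facet normal 0.000 -0.707 0.707
  outer loop
   vertex 1.0 1.5 4.0
   vertex 1.0 1.0 3.5
   vertex 3.5 2.5 5.0
  endloop
 endfacet
 facet normal -0.488 0.512 0.707
  outer loop
   vertex 1.0 1.5 4.0
   vertex 3.5 2.5 5.0
   vertex 2.5 5.0 2.5
  endloop
 endfacet
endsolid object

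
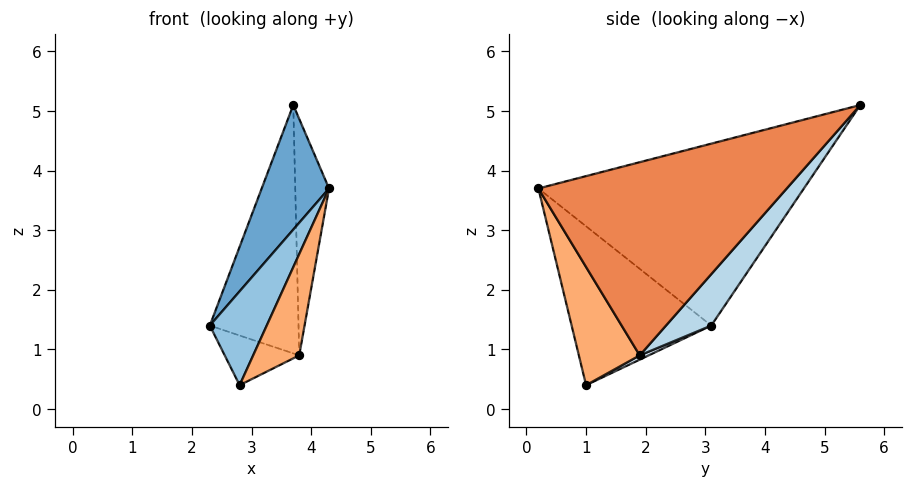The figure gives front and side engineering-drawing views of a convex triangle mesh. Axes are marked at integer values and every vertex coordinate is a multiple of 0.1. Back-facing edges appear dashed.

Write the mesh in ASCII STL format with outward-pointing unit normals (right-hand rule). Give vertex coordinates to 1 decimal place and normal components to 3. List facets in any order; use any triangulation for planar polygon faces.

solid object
 facet normal -0.855 -0.217 0.470
  outer loop
   vertex 3.7 5.6 5.1
   vertex 2.3 3.1 1.4
   vertex 4.3 0.2 3.7
  endloop
 endfacet
 facet normal -0.880 -0.358 0.313
  outer loop
   vertex 2.8 1.0 0.4
   vertex 4.3 0.2 3.7
   vertex 2.3 3.1 1.4
  endloop
 endfacet
 facet normal 0.360 0.704 -0.612
  outer loop
   vertex 3.8 1.9 0.9
   vertex 2.3 3.1 1.4
   vertex 3.7 5.6 5.1
  endloop
 endfacet
 facet normal 0.053 0.440 -0.897
  outer loop
   vertex 3.8 1.9 0.9
   vertex 2.8 1.0 0.4
   vertex 2.3 3.1 1.4
  endloop
 endfacet
 facet normal 0.986 0.134 -0.095
  outer loop
   vertex 3.8 1.9 0.9
   vertex 3.7 5.6 5.1
   vertex 4.3 0.2 3.7
  endloop
 endfacet
 facet normal 0.711 -0.538 -0.453
  outer loop
   vertex 3.8 1.9 0.9
   vertex 4.3 0.2 3.7
   vertex 2.8 1.0 0.4
  endloop
 endfacet
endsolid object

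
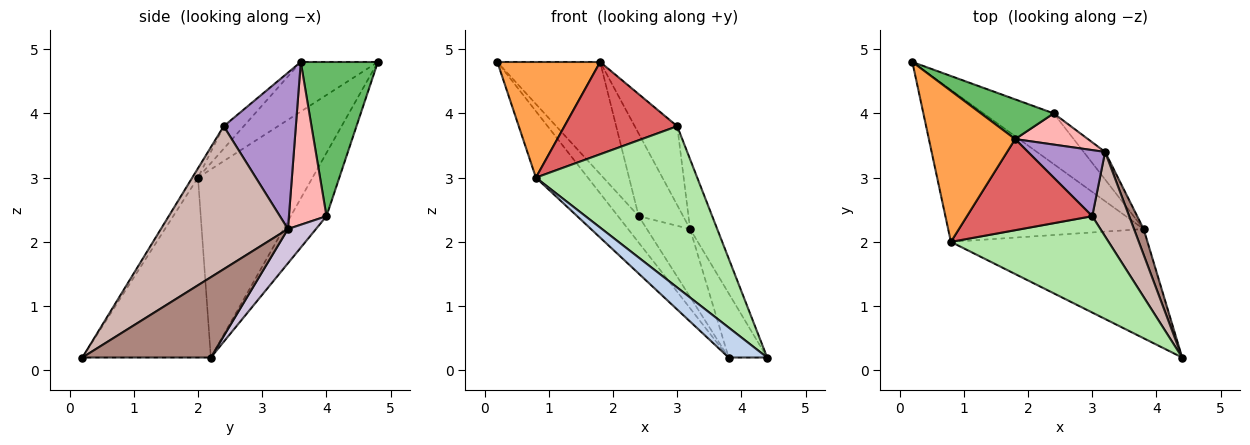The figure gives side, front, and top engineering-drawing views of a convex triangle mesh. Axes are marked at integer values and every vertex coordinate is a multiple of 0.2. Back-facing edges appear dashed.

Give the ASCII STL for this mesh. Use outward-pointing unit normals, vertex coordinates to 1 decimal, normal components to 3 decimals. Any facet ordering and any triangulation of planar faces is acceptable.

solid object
 facet normal -0.661 0.300 -0.687
  outer loop
   vertex 0.8 2.0 3.0
   vertex 0.2 4.8 4.8
   vertex 3.8 2.2 0.2
  endloop
 endfacet
 facet normal -0.662 -0.198 -0.723
  outer loop
   vertex 0.8 2.0 3.0
   vertex 3.8 2.2 0.2
   vertex 4.4 0.2 0.2
  endloop
 endfacet
 facet normal -0.415 -0.553 0.722
  outer loop
   vertex 0.8 2.0 3.0
   vertex 1.8 3.6 4.8
   vertex 0.2 4.8 4.8
  endloop
 endfacet
 facet normal -0.624 0.361 -0.693
  outer loop
   vertex 2.4 4.0 2.4
   vertex 3.8 2.2 0.2
   vertex 0.2 4.8 4.8
  endloop
 endfacet
 facet normal 0.577 0.770 0.273
  outer loop
   vertex 2.4 4.0 2.4
   vertex 0.2 4.8 4.8
   vertex 1.8 3.6 4.8
  endloop
 endfacet
 facet normal -0.030 -0.858 0.513
  outer loop
   vertex 3.0 2.4 3.8
   vertex 0.8 2.0 3.0
   vertex 4.4 0.2 0.2
  endloop
 endfacet
 facet normal -0.125 -0.706 0.697
  outer loop
   vertex 3.0 2.4 3.8
   vertex 1.8 3.6 4.8
   vertex 0.8 2.0 3.0
  endloop
 endfacet
 facet normal 0.620 0.734 0.277
  outer loop
   vertex 3.2 3.4 2.2
   vertex 2.4 4.0 2.4
   vertex 1.8 3.6 4.8
  endloop
 endfacet
 facet normal 0.793 0.467 0.391
  outer loop
   vertex 3.2 3.4 2.2
   vertex 1.8 3.6 4.8
   vertex 3.0 2.4 3.8
  endloop
 endfacet
 facet normal 0.515 0.794 -0.322
  outer loop
   vertex 3.2 3.4 2.2
   vertex 3.8 2.2 0.2
   vertex 2.4 4.0 2.4
  endloop
 endfacet
 facet normal 0.952 0.285 0.114
  outer loop
   vertex 3.2 3.4 2.2
   vertex 4.4 0.2 0.2
   vertex 3.8 2.2 0.2
  endloop
 endfacet
 facet normal 0.948 0.202 0.245
  outer loop
   vertex 3.2 3.4 2.2
   vertex 3.0 2.4 3.8
   vertex 4.4 0.2 0.2
  endloop
 endfacet
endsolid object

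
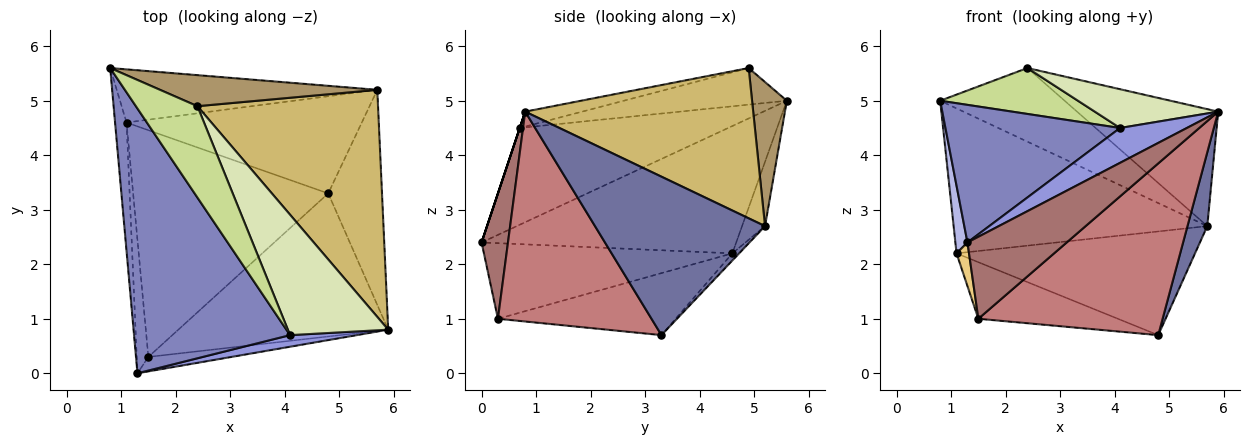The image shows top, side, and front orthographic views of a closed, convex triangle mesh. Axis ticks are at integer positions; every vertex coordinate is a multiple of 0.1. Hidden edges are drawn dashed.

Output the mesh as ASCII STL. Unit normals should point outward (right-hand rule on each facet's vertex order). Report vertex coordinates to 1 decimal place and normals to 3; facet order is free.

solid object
 facet normal 0.941 -0.110 -0.319
  outer loop
   vertex 5.7 5.2 2.7
   vertex 5.9 0.8 4.8
   vertex 4.8 3.3 0.7
  endloop
 endfacet
 facet normal -0.482 -0.404 0.777
  outer loop
   vertex 4.1 0.7 4.5
   vertex 0.8 5.6 5.0
   vertex 1.3 0.0 2.4
  endloop
 endfacet
 facet normal 0.000 -0.949 0.316
  outer loop
   vertex 4.1 0.7 4.5
   vertex 1.3 0.0 2.4
   vertex 5.9 0.8 4.8
  endloop
 endfacet
 facet normal -0.995 -0.047 -0.090
  outer loop
   vertex 1.1 4.6 2.2
   vertex 1.3 0.0 2.4
   vertex 0.8 5.6 5.0
  endloop
 endfacet
 facet normal -0.085 0.935 -0.343
  outer loop
   vertex 1.1 4.6 2.2
   vertex 0.8 5.6 5.0
   vertex 5.7 5.2 2.7
  endloop
 endfacet
 facet normal -0.021 0.730 -0.684
  outer loop
   vertex 1.1 4.6 2.2
   vertex 5.7 5.2 2.7
   vertex 4.8 3.3 0.7
  endloop
 endfacet
 facet normal -0.469 -0.397 0.789
  outer loop
   vertex 2.4 4.9 5.6
   vertex 0.8 5.6 5.0
   vertex 4.1 0.7 4.5
  endloop
 endfacet
 facet normal -0.140 -0.304 0.942
  outer loop
   vertex 2.4 4.9 5.6
   vertex 4.1 0.7 4.5
   vertex 5.9 0.8 4.8
  endloop
 endfacet
 facet normal 0.249 0.892 0.376
  outer loop
   vertex 2.4 4.9 5.6
   vertex 5.7 5.2 2.7
   vertex 0.8 5.6 5.0
  endloop
 endfacet
 facet normal 0.595 0.368 0.715
  outer loop
   vertex 2.4 4.9 5.6
   vertex 5.9 0.8 4.8
   vertex 5.7 5.2 2.7
  endloop
 endfacet
 facet normal -0.987 -0.050 -0.152
  outer loop
   vertex 1.5 0.3 1.0
   vertex 1.3 0.0 2.4
   vertex 1.1 4.6 2.2
  endloop
 endfacet
 facet normal -0.295 0.231 -0.927
  outer loop
   vertex 1.5 0.3 1.0
   vertex 1.1 4.6 2.2
   vertex 4.8 3.3 0.7
  endloop
 endfacet
 facet normal 0.253 -0.953 -0.168
  outer loop
   vertex 1.5 0.3 1.0
   vertex 5.9 0.8 4.8
   vertex 1.3 0.0 2.4
  endloop
 endfacet
 facet normal 0.539 -0.647 -0.539
  outer loop
   vertex 1.5 0.3 1.0
   vertex 4.8 3.3 0.7
   vertex 5.9 0.8 4.8
  endloop
 endfacet
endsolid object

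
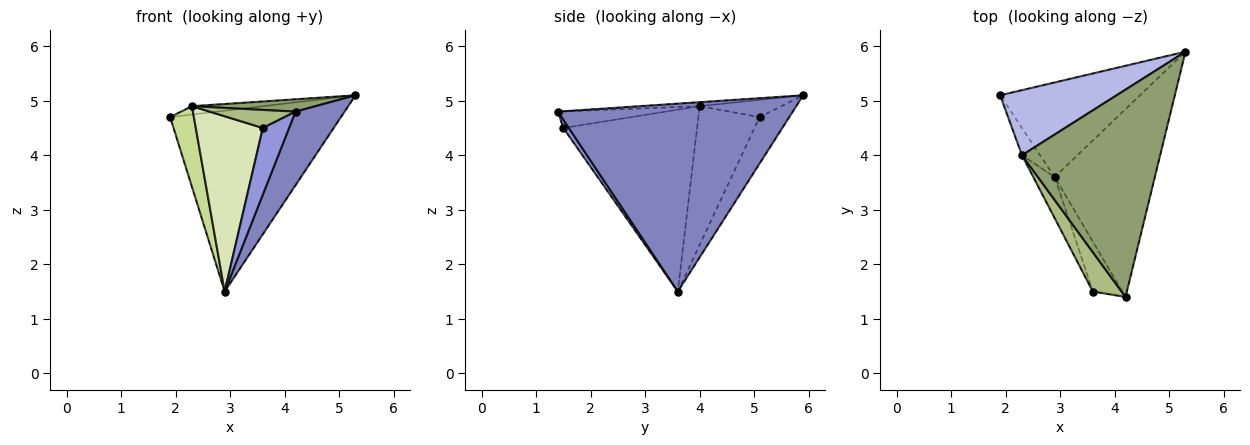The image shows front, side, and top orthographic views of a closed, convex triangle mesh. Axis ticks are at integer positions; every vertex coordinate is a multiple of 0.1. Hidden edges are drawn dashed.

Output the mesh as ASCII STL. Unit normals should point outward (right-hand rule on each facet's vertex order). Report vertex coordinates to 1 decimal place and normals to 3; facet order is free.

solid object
 facet normal -0.152 0.876 -0.458
  outer loop
   vertex 2.9 3.6 1.5
   vertex 1.9 5.1 4.7
   vertex 5.3 5.9 5.1
  endloop
 endfacet
 facet normal 0.868 -0.181 -0.463
  outer loop
   vertex 2.9 3.6 1.5
   vertex 5.3 5.9 5.1
   vertex 4.2 1.4 4.8
  endloop
 endfacet
 facet normal 0.164 -0.790 -0.591
  outer loop
   vertex 3.6 1.5 4.5
   vertex 2.9 3.6 1.5
   vertex 4.2 1.4 4.8
  endloop
 endfacet
 facet normal -0.145 0.126 0.981
  outer loop
   vertex 2.3 4.0 4.9
   vertex 5.3 5.9 5.1
   vertex 1.9 5.1 4.7
  endloop
 endfacet
 facet normal -0.029 -0.059 0.998
  outer loop
   vertex 2.3 4.0 4.9
   vertex 4.2 1.4 4.8
   vertex 5.3 5.9 5.1
  endloop
 endfacet
 facet normal -0.464 -0.370 0.805
  outer loop
   vertex 2.3 4.0 4.9
   vertex 3.6 1.5 4.5
   vertex 4.2 1.4 4.8
  endloop
 endfacet
 facet normal -0.926 -0.359 -0.121
  outer loop
   vertex 2.3 4.0 4.9
   vertex 1.9 5.1 4.7
   vertex 2.9 3.6 1.5
  endloop
 endfacet
 facet normal -0.889 -0.446 -0.104
  outer loop
   vertex 2.3 4.0 4.9
   vertex 2.9 3.6 1.5
   vertex 3.6 1.5 4.5
  endloop
 endfacet
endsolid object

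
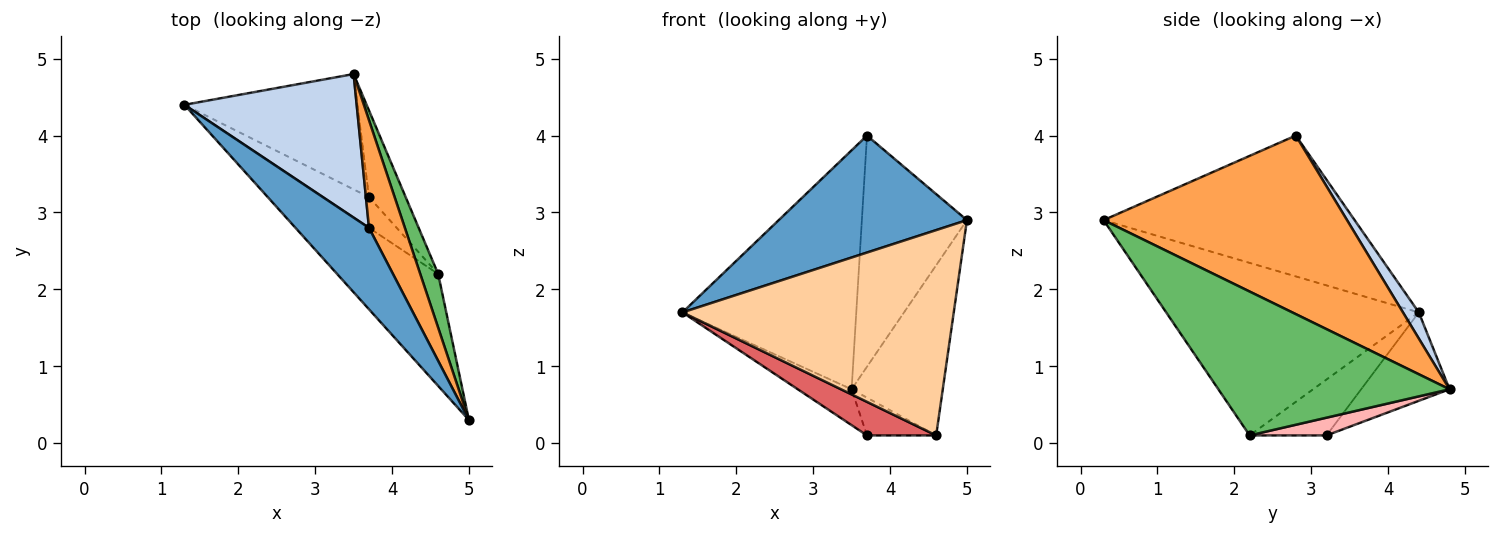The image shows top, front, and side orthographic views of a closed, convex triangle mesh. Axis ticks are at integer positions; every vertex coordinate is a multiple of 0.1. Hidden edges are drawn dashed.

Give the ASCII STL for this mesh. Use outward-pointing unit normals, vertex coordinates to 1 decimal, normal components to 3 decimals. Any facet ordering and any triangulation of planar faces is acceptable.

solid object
 facet normal -0.738 -0.553 0.385
  outer loop
   vertex 3.7 2.8 4.0
   vertex 1.3 4.4 1.7
   vertex 5.0 0.3 2.9
  endloop
 endfacet
 facet normal 0.078 0.855 0.513
  outer loop
   vertex 3.7 2.8 4.0
   vertex 3.5 4.8 0.7
   vertex 1.3 4.4 1.7
  endloop
 endfacet
 facet normal 0.903 0.390 0.181
  outer loop
   vertex 3.7 2.8 4.0
   vertex 5.0 0.3 2.9
   vertex 3.5 4.8 0.7
  endloop
 endfacet
 facet normal -0.633 -0.680 -0.371
  outer loop
   vertex 4.6 2.2 0.1
   vertex 5.0 0.3 2.9
   vertex 1.3 4.4 1.7
  endloop
 endfacet
 facet normal 0.924 0.364 0.115
  outer loop
   vertex 4.6 2.2 0.1
   vertex 3.5 4.8 0.7
   vertex 5.0 0.3 2.9
  endloop
 endfacet
 facet normal -0.439 0.267 -0.858
  outer loop
   vertex 3.7 3.2 0.1
   vertex 1.3 4.4 1.7
   vertex 3.5 4.8 0.7
  endloop
 endfacet
 facet normal -0.634 -0.570 -0.523
  outer loop
   vertex 3.7 3.2 0.1
   vertex 4.6 2.2 0.1
   vertex 1.3 4.4 1.7
  endloop
 endfacet
 facet normal 0.406 0.365 -0.838
  outer loop
   vertex 3.7 3.2 0.1
   vertex 3.5 4.8 0.7
   vertex 4.6 2.2 0.1
  endloop
 endfacet
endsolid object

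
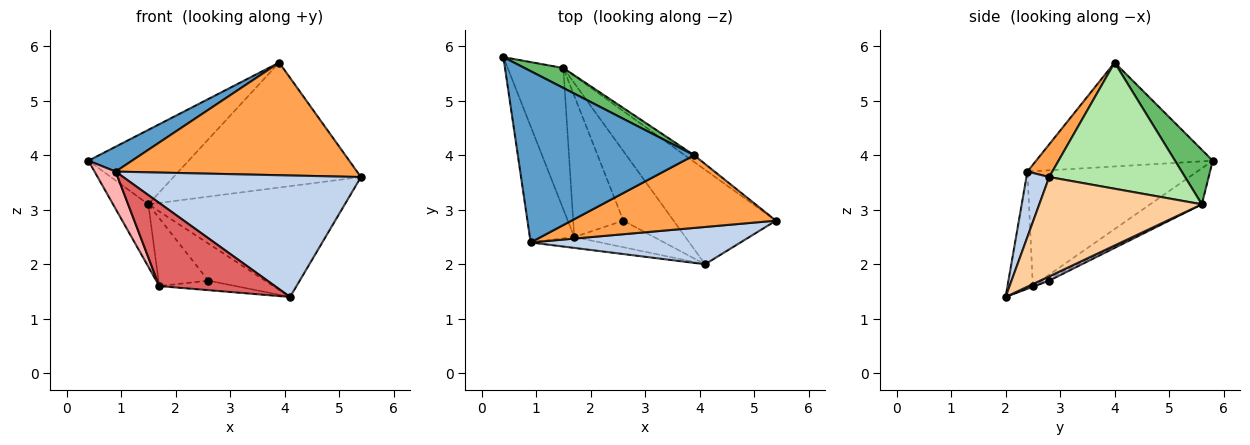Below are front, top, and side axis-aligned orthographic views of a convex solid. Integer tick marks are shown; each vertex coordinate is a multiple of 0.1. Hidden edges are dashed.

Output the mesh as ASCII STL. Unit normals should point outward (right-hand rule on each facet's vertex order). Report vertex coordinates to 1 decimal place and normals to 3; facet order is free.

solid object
 facet normal -0.504 -0.124 0.855
  outer loop
   vertex 0.9 2.4 3.7
   vertex 3.9 4.0 5.7
   vertex 0.4 5.8 3.9
  endloop
 endfacet
 facet normal 0.091 -0.952 0.292
  outer loop
   vertex 0.9 2.4 3.7
   vertex 4.1 2.0 1.4
   vertex 5.4 2.8 3.6
  endloop
 endfacet
 facet normal 0.086 -0.837 0.540
  outer loop
   vertex 0.9 2.4 3.7
   vertex 5.4 2.8 3.6
   vertex 3.9 4.0 5.7
  endloop
 endfacet
 facet normal 0.533 0.644 -0.549
  outer loop
   vertex 1.5 5.6 3.1
   vertex 5.4 2.8 3.6
   vertex 4.1 2.0 1.4
  endloop
 endfacet
 facet normal 0.342 0.908 0.243
  outer loop
   vertex 1.5 5.6 3.1
   vertex 0.4 5.8 3.9
   vertex 3.9 4.0 5.7
  endloop
 endfacet
 facet normal 0.586 0.809 -0.043
  outer loop
   vertex 1.5 5.6 3.1
   vertex 3.9 4.0 5.7
   vertex 5.4 2.8 3.6
  endloop
 endfacet
 facet normal -0.212 -0.969 -0.127
  outer loop
   vertex 1.7 2.5 1.6
   vertex 4.1 2.0 1.4
   vertex 0.9 2.4 3.7
  endloop
 endfacet
 facet normal -0.926 -0.115 -0.358
  outer loop
   vertex 1.7 2.5 1.6
   vertex 0.9 2.4 3.7
   vertex 0.4 5.8 3.9
  endloop
 endfacet
 facet normal -0.509 0.348 -0.787
  outer loop
   vertex 1.7 2.5 1.6
   vertex 0.4 5.8 3.9
   vertex 1.5 5.6 3.1
  endloop
 endfacet
 facet normal 0.074 0.469 -0.880
  outer loop
   vertex 2.6 2.8 1.7
   vertex 1.5 5.6 3.1
   vertex 4.1 2.0 1.4
  endloop
 endfacet
 facet normal -0.008 0.338 -0.941
  outer loop
   vertex 2.6 2.8 1.7
   vertex 4.1 2.0 1.4
   vertex 1.7 2.5 1.6
  endloop
 endfacet
 facet normal -0.044 0.433 -0.900
  outer loop
   vertex 2.6 2.8 1.7
   vertex 1.7 2.5 1.6
   vertex 1.5 5.6 3.1
  endloop
 endfacet
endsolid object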